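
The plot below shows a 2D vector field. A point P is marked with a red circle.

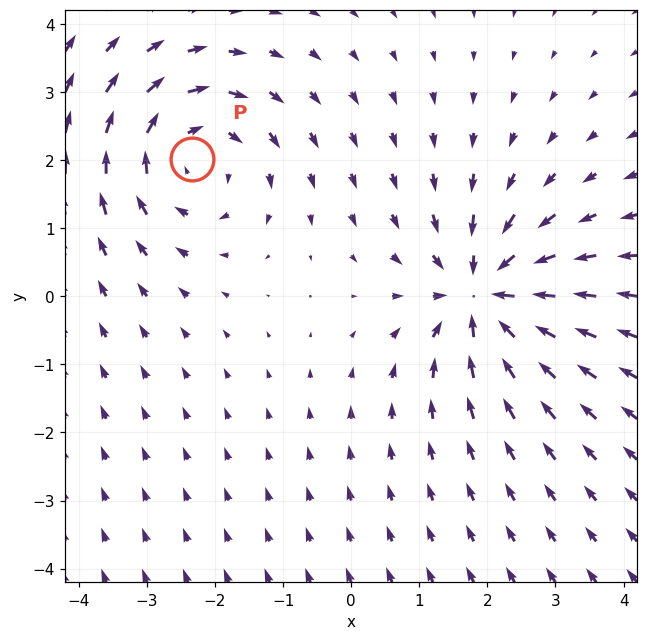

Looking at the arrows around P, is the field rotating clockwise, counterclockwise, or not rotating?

Near P at (-2.3, 2.0) the arrows circulate clockwise. The curl (z-component) there is about -4; negative curl means clockwise rotation.

clockwise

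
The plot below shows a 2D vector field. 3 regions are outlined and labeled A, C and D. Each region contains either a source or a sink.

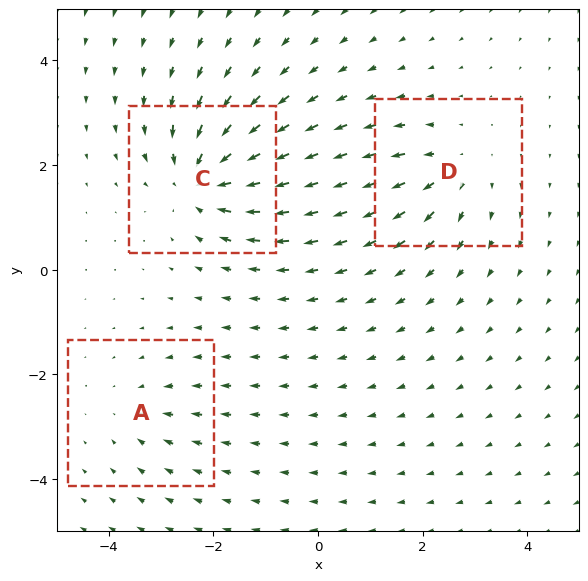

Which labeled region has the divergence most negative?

Divergence at each region's feature centre — A: about -2, C: about -6, D: about +4. Region C is most negative.

C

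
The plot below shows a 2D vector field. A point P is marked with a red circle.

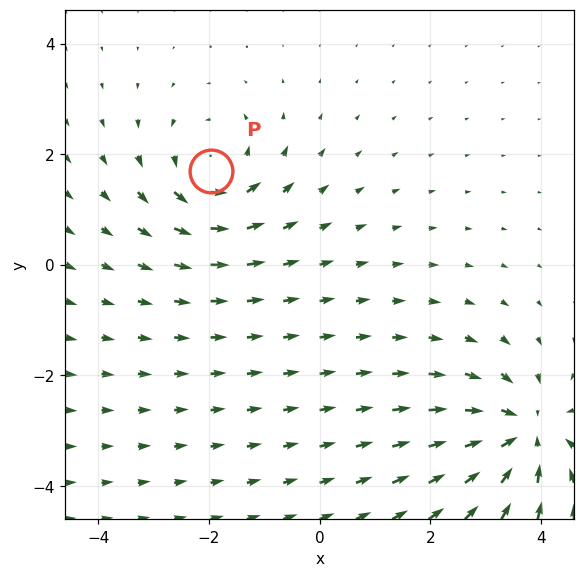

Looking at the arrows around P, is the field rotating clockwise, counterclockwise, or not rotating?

counterclockwise

Near P at (-2.0, 1.7) the arrows circulate counterclockwise. The curl (z-component) there is about +4; positive curl means counterclockwise rotation.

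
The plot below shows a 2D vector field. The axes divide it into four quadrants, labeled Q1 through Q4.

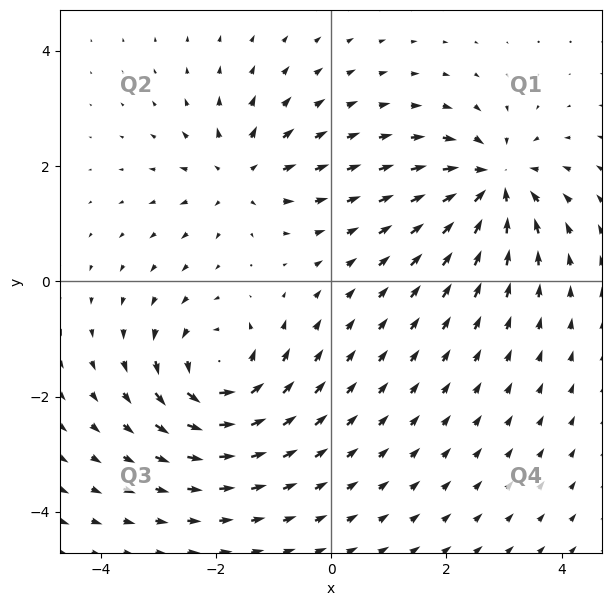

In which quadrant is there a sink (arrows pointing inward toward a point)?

Q1

The sink sits at approximately (2.8, 1.7), which lies in quadrant Q1. The divergence there is about -7, negative as expected for a sink.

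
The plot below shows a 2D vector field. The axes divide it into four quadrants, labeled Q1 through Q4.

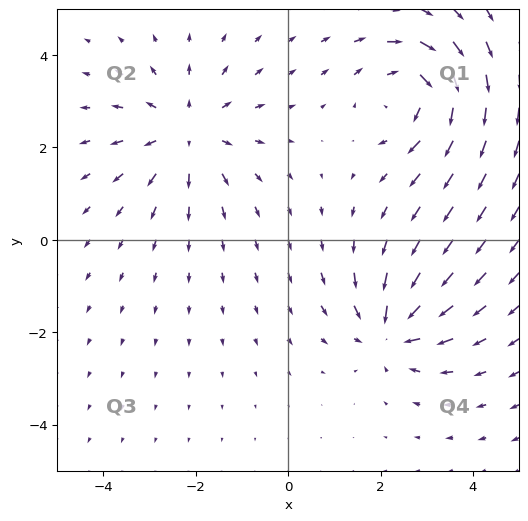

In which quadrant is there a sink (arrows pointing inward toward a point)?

Q4

The sink sits at approximately (2.2, -1.9), which lies in quadrant Q4. The divergence there is about -4, negative as expected for a sink.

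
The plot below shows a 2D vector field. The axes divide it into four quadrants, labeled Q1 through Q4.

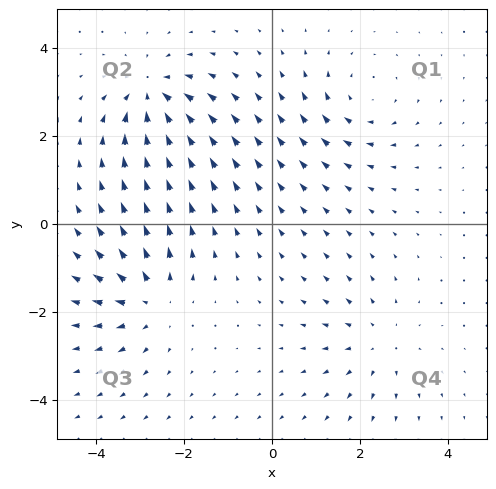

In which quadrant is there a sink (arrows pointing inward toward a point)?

The sink sits at approximately (-2.7, 3.0), which lies in quadrant Q2. The divergence there is about -6, negative as expected for a sink.

Q2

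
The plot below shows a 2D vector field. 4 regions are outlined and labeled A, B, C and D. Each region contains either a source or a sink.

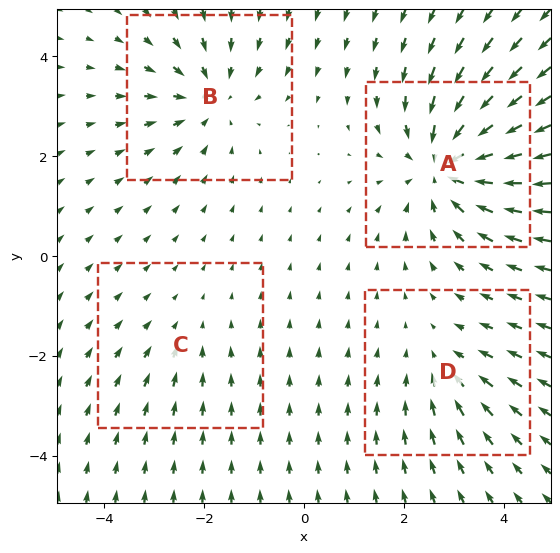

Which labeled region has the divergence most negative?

Divergence at each region's feature centre — A: about -6, B: about -4, C: about -2, D: about -3. Region A is most negative.

A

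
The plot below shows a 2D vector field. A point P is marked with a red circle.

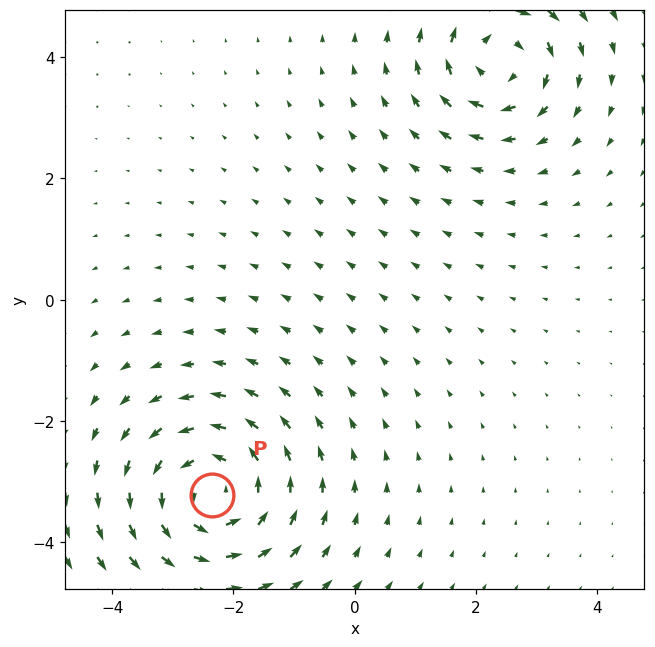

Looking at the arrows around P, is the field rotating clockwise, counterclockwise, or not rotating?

Near P at (-2.4, -3.2) the arrows circulate counterclockwise. The curl (z-component) there is about +4; positive curl means counterclockwise rotation.

counterclockwise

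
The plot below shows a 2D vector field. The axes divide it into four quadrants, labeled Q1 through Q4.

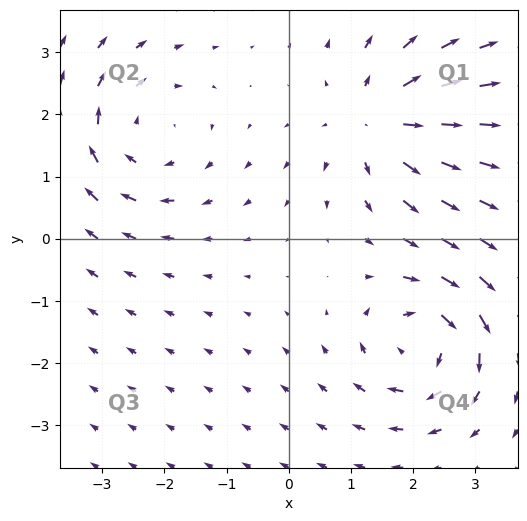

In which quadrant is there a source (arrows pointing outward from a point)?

Q1

The source sits at approximately (1.5, 1.9), which lies in quadrant Q1. The divergence there is about +4, positive as expected for a source.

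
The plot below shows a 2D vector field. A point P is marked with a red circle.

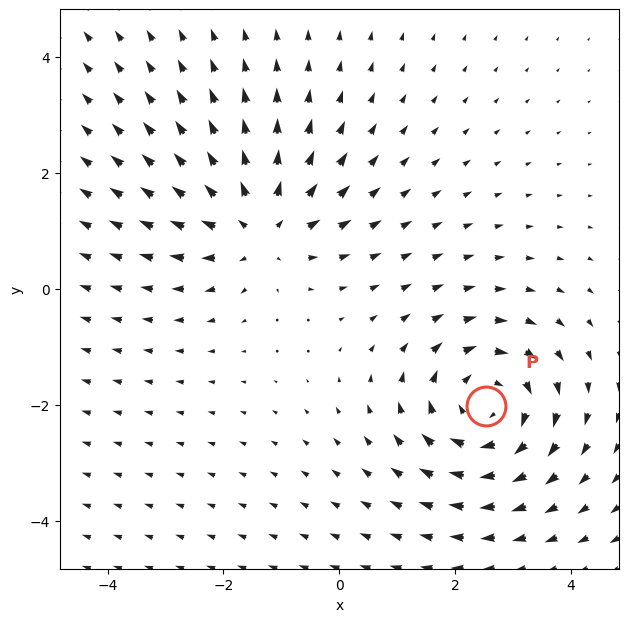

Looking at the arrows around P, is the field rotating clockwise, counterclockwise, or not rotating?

Near P at (2.5, -2.0) the arrows circulate clockwise. The curl (z-component) there is about -4; negative curl means clockwise rotation.

clockwise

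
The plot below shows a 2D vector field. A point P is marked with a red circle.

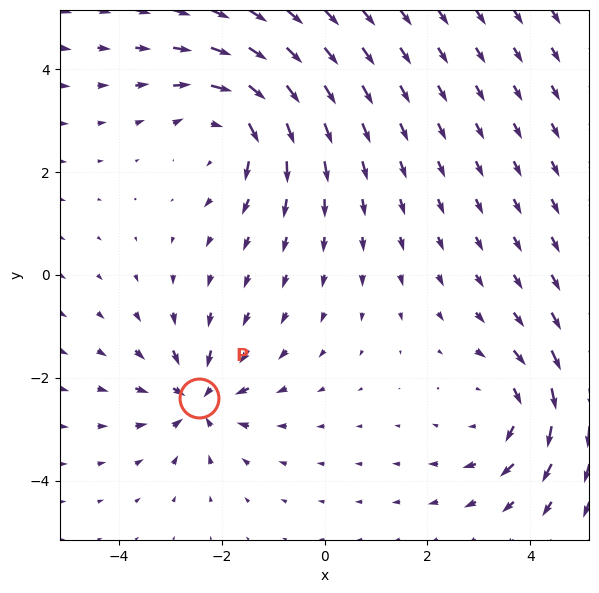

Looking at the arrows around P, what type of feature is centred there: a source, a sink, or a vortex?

sink

At P (-2.4, -2.4) the arrows converge inward. Divergence about -4, curl ≈0 — negative divergence with near-zero curl is a sink.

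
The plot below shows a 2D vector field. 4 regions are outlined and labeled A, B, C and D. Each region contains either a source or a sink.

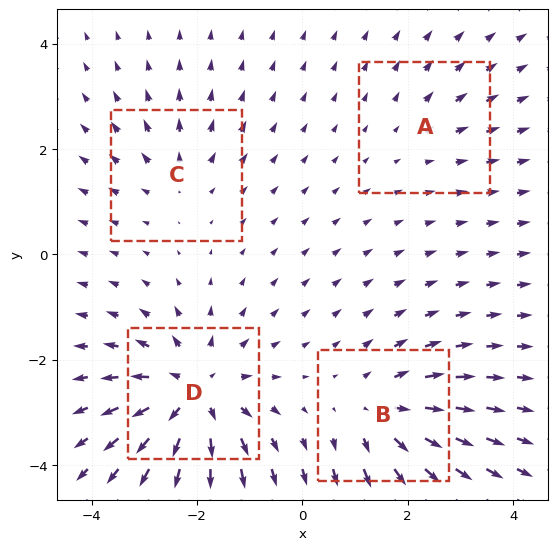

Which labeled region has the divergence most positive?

D

Divergence at each region's feature centre — A: about +2, B: about +5, C: about +3, D: about +7. Region D is most positive.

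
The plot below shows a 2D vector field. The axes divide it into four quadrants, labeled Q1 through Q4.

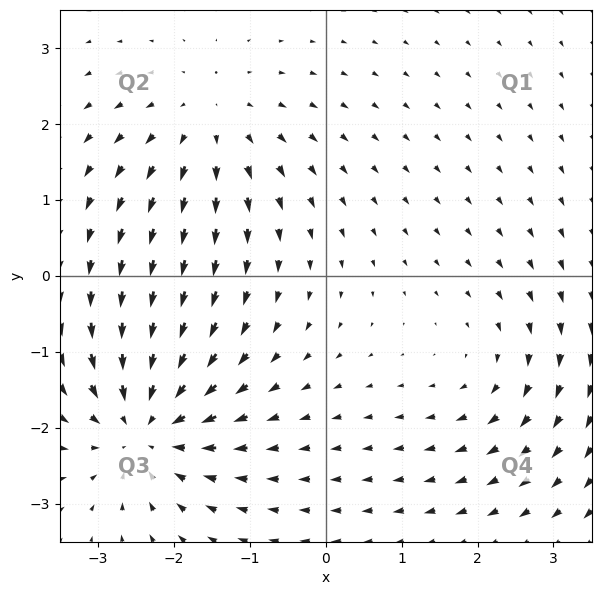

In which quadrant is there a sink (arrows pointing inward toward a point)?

The sink sits at approximately (-2.4, -2.0), which lies in quadrant Q3. The divergence there is about -5, negative as expected for a sink.

Q3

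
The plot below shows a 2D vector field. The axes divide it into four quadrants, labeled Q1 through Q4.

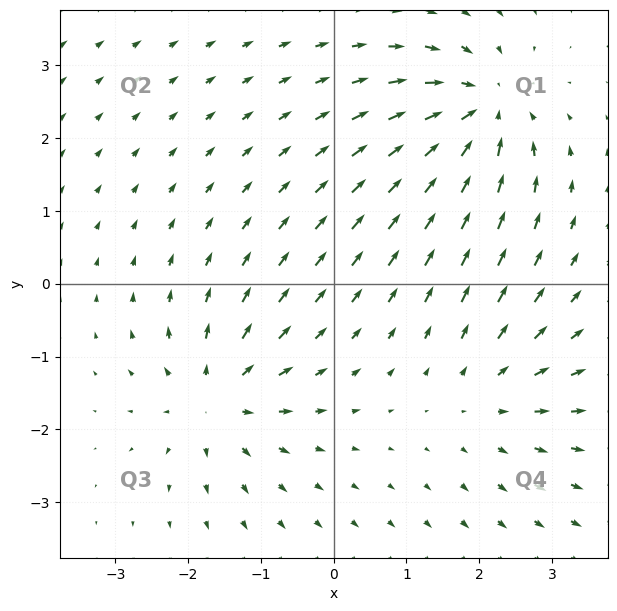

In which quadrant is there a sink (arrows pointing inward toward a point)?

Q1

The sink sits at approximately (2.0, 2.4), which lies in quadrant Q1. The divergence there is about -6, negative as expected for a sink.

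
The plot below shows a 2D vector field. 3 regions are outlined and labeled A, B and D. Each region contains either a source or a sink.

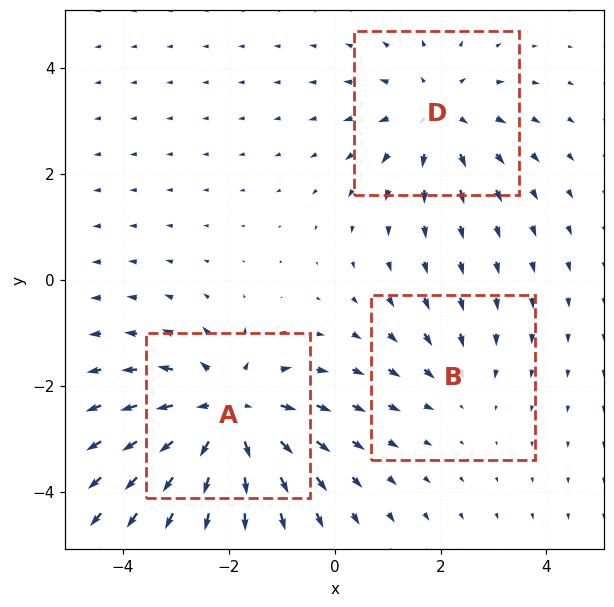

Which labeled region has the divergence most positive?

Divergence at each region's feature centre — A: about +5, B: about -2, D: about +3. Region A is most positive.

A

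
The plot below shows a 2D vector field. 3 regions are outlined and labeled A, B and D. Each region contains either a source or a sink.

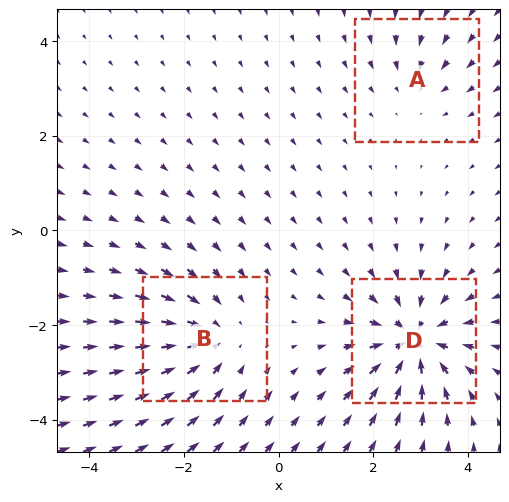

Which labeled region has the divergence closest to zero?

A

Divergence at each region's feature centre — A: about -2, B: about -4, D: about -6. Region A is closest to zero.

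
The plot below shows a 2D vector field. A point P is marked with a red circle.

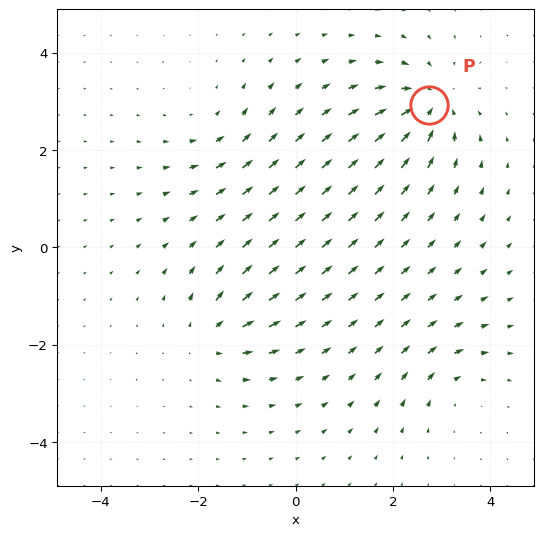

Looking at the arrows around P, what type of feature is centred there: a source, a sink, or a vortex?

sink

At P (2.7, 2.9) the arrows converge inward. Divergence about -6, curl ≈0 — negative divergence with near-zero curl is a sink.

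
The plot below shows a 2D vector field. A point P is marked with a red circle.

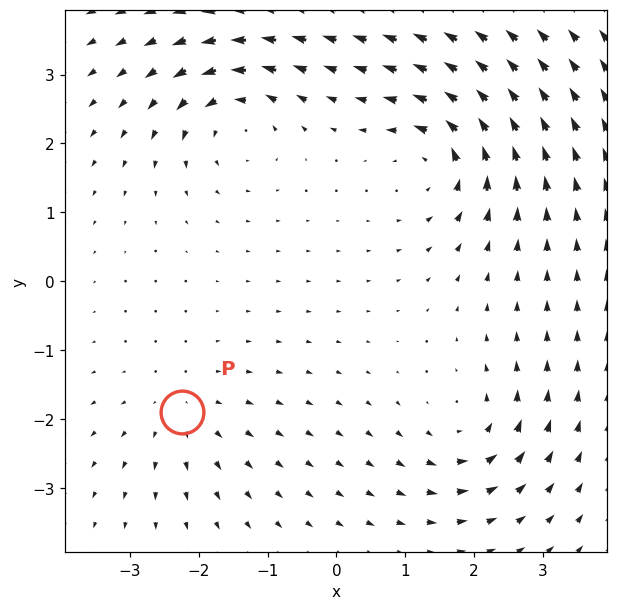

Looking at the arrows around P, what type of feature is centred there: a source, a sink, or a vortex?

At P (-2.2, -1.9) the arrows spread outward. Divergence about +3, curl ≈0 — positive divergence with near-zero curl is a source.

source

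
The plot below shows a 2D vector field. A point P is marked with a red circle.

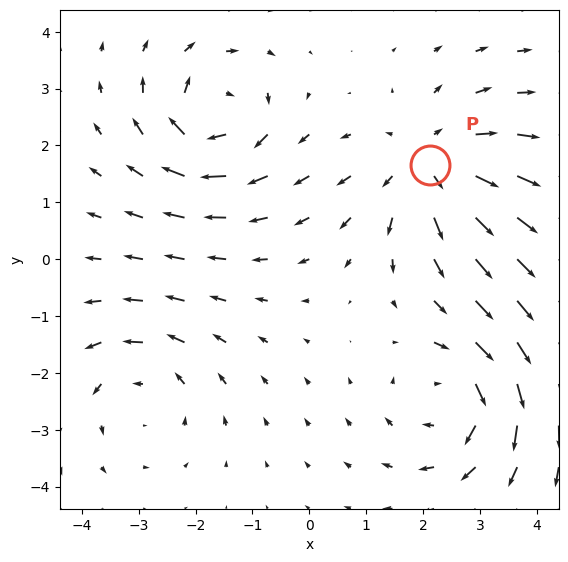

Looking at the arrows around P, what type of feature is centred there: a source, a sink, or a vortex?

At P (2.1, 1.7) the arrows spread outward. Divergence about +4, curl ≈0 — positive divergence with near-zero curl is a source.

source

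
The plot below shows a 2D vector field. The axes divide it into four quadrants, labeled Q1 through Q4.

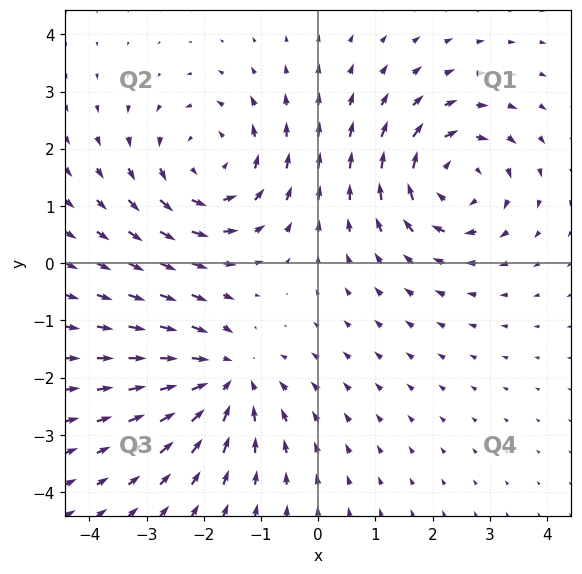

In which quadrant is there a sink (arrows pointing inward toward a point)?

Q3

The sink sits at approximately (-1.6, -2.0), which lies in quadrant Q3. The divergence there is about -5, negative as expected for a sink.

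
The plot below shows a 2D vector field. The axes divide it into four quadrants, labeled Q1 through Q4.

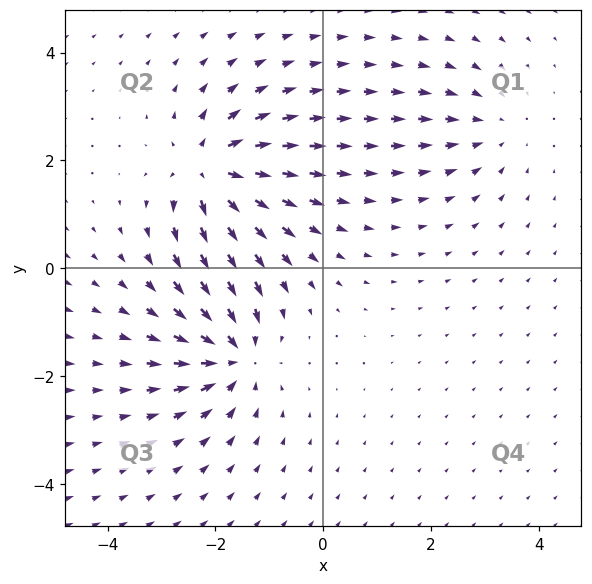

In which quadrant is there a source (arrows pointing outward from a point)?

Q2

The source sits at approximately (-2.1, 1.8), which lies in quadrant Q2. The divergence there is about +7, positive as expected for a source.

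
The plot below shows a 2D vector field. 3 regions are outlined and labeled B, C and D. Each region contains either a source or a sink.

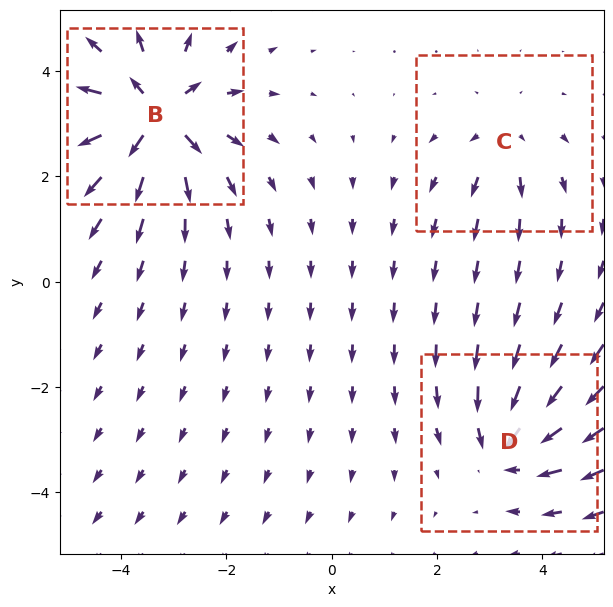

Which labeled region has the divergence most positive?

Divergence at each region's feature centre — B: about +6, C: about +3, D: about -4. Region B is most positive.

B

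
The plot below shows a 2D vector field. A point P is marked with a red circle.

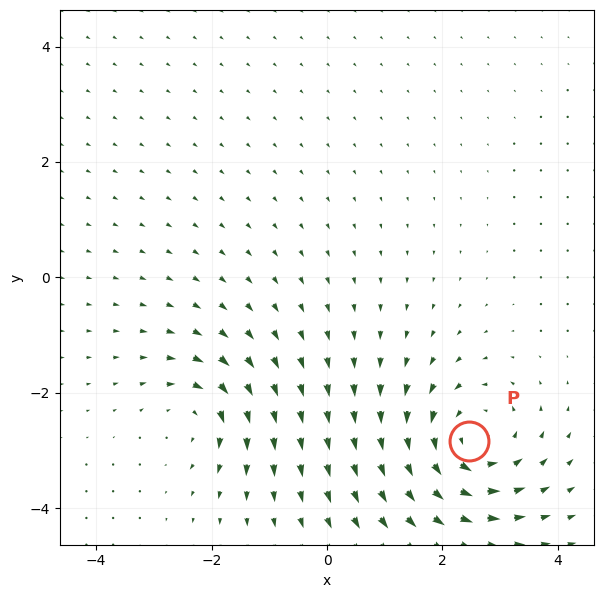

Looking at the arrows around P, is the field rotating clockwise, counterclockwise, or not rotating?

counterclockwise

Near P at (2.5, -2.8) the arrows circulate counterclockwise. The curl (z-component) there is about +5; positive curl means counterclockwise rotation.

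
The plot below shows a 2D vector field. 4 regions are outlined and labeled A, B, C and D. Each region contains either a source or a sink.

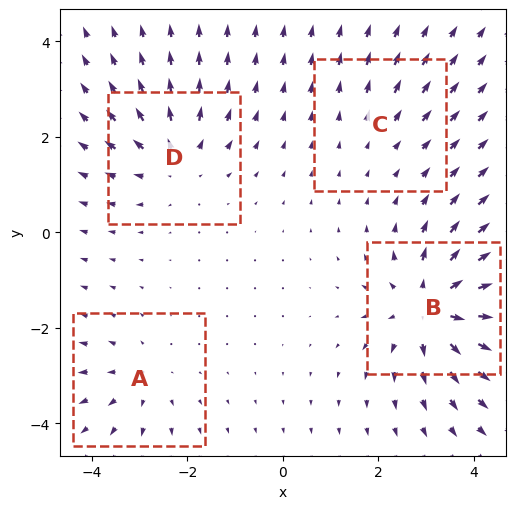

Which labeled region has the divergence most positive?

B

Divergence at each region's feature centre — A: about +3, B: about +7, C: about +2, D: about +5. Region B is most positive.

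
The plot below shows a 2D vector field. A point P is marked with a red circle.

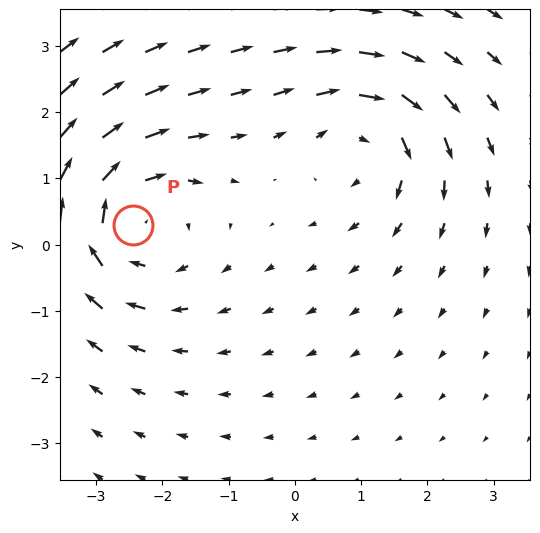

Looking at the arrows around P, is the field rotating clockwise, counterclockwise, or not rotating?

clockwise

Near P at (-2.4, 0.3) the arrows circulate clockwise. The curl (z-component) there is about -3; negative curl means clockwise rotation.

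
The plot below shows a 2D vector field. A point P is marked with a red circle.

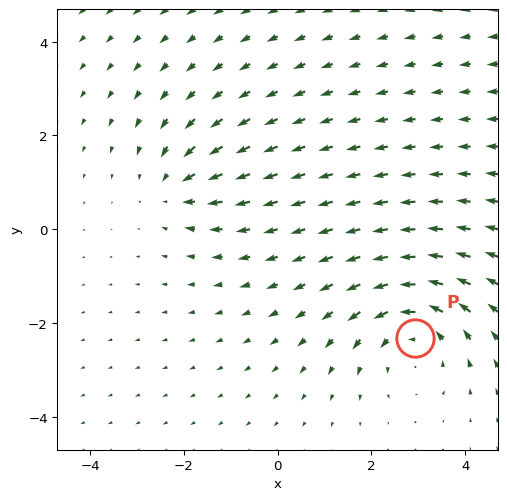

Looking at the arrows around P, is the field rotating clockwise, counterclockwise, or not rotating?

counterclockwise

Near P at (2.9, -2.3) the arrows circulate counterclockwise. The curl (z-component) there is about +3; positive curl means counterclockwise rotation.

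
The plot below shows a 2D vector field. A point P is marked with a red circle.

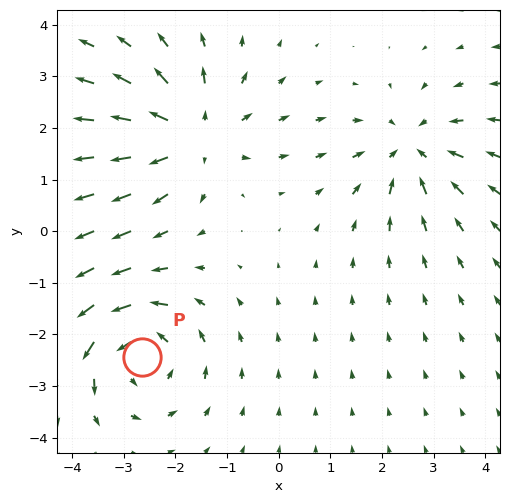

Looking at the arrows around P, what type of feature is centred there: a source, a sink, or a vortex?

At P (-2.7, -2.4) the arrows circulate counterclockwise. Divergence ≈0, curl about +5 — near-zero divergence with nonzero curl is a vortex.

vortex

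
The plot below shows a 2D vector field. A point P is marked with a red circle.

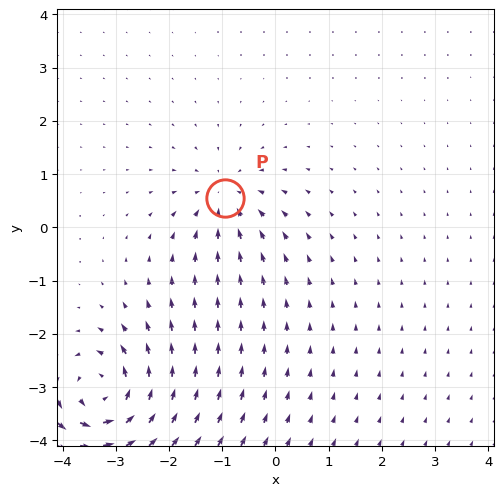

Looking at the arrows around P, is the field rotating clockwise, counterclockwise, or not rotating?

not rotating

Near P at (-1.0, 0.5) the arrows show no circulation. The curl there is ≈0.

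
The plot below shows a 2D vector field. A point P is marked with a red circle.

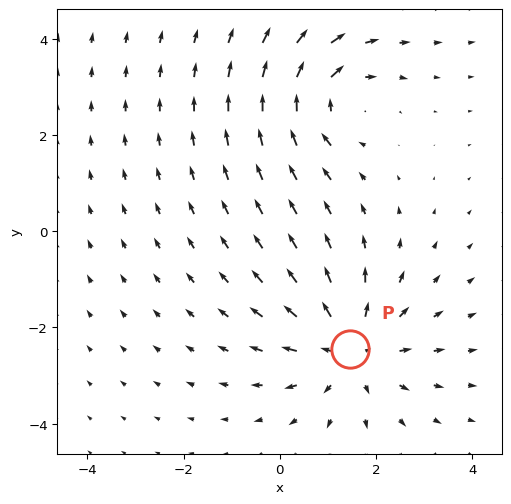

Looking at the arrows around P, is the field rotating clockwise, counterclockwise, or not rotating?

not rotating

Near P at (1.5, -2.5) the arrows show no circulation. The curl there is ≈0.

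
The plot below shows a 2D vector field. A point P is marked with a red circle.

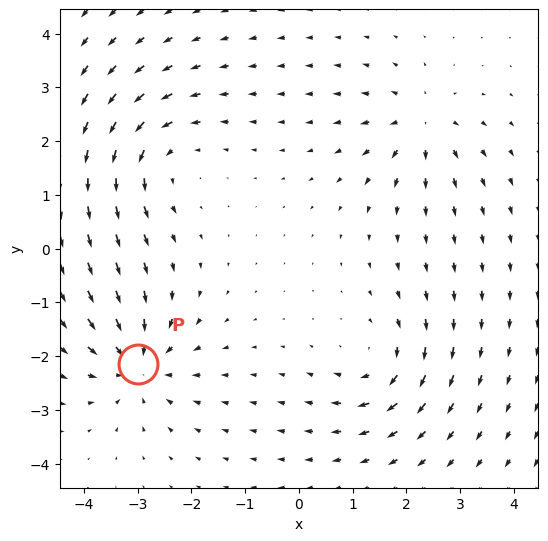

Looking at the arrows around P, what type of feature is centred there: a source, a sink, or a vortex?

At P (-3.0, -2.1) the arrows converge inward. Divergence about -4, curl ≈0 — negative divergence with near-zero curl is a sink.

sink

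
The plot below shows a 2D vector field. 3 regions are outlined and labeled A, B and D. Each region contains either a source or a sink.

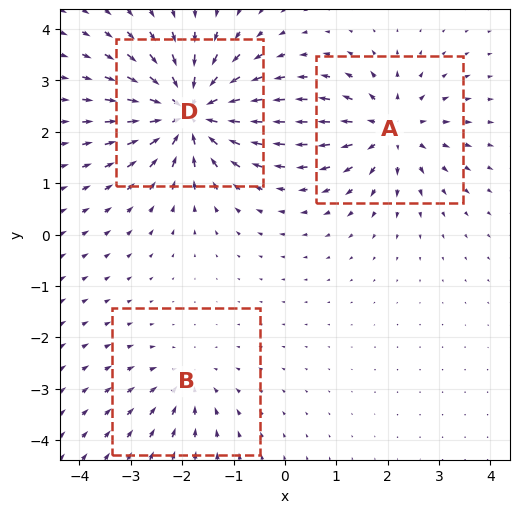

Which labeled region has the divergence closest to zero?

Divergence at each region's feature centre — A: about +4, B: about -3, D: about -6. Region B is closest to zero.

B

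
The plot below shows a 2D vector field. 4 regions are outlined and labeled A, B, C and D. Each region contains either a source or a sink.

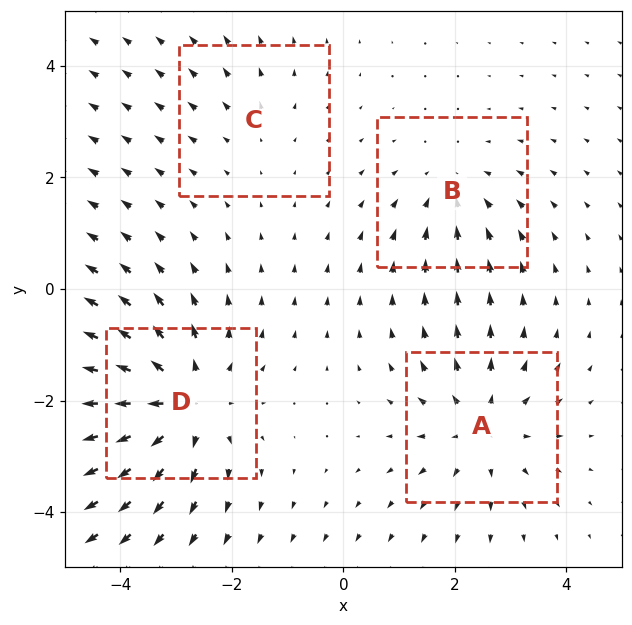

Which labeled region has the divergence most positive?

D

Divergence at each region's feature centre — A: about +4, B: about -3, C: about +2, D: about +6. Region D is most positive.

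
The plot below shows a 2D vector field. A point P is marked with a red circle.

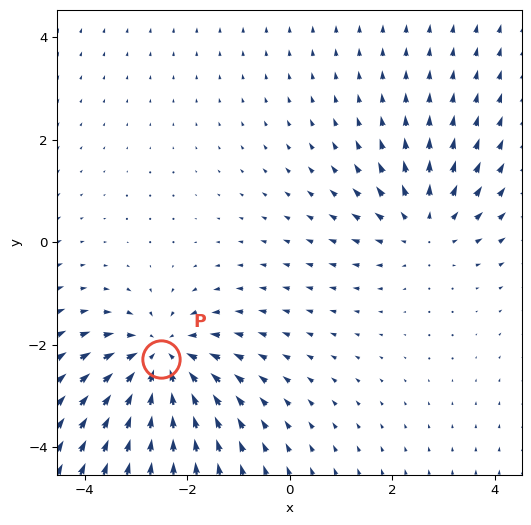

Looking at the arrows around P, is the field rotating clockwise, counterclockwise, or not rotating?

Near P at (-2.5, -2.3) the arrows show no circulation. The curl there is ≈0.

not rotating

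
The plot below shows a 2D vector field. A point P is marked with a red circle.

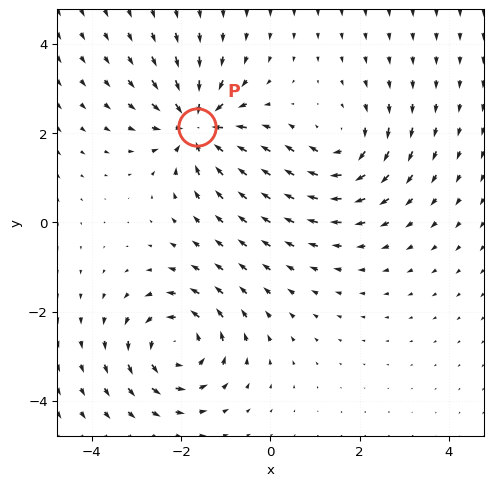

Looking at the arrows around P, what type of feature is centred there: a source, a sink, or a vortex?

At P (-1.6, 2.1) the arrows converge inward. Divergence about -4, curl ≈0 — negative divergence with near-zero curl is a sink.

sink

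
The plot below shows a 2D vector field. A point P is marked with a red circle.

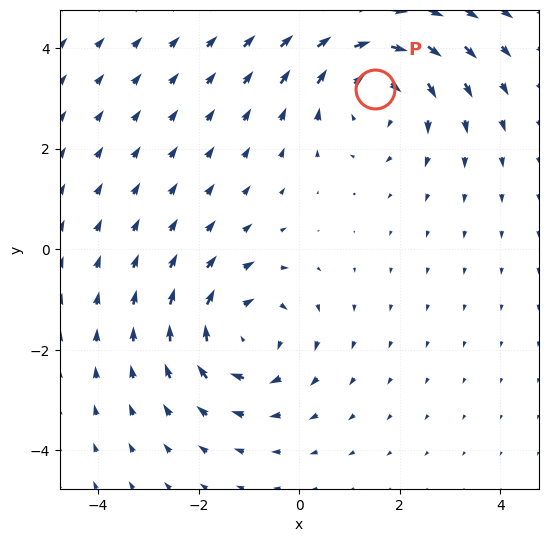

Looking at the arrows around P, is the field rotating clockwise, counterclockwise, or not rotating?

clockwise

Near P at (1.5, 3.2) the arrows circulate clockwise. The curl (z-component) there is about -4; negative curl means clockwise rotation.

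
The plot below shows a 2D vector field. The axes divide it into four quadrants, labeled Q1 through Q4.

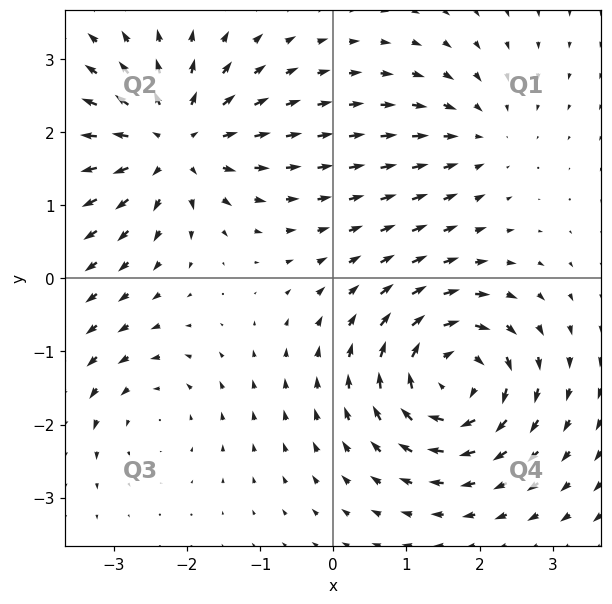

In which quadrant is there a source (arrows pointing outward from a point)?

The source sits at approximately (-2.2, 1.8), which lies in quadrant Q2. The divergence there is about +6, positive as expected for a source.

Q2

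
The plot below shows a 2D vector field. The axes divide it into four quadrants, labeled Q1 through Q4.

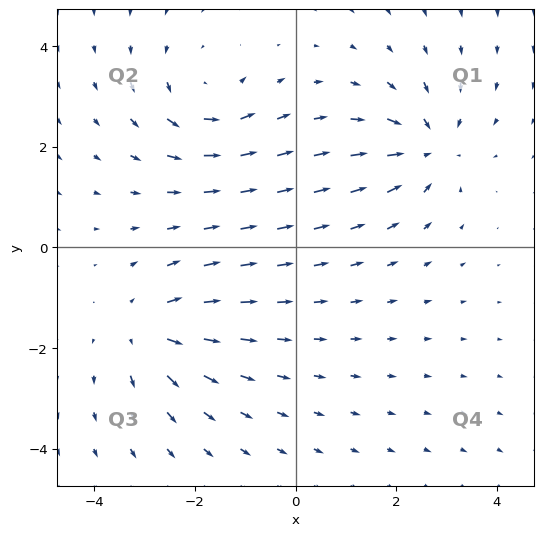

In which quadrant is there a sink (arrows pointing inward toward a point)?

Q1

The sink sits at approximately (2.6, 2.0), which lies in quadrant Q1. The divergence there is about -3, negative as expected for a sink.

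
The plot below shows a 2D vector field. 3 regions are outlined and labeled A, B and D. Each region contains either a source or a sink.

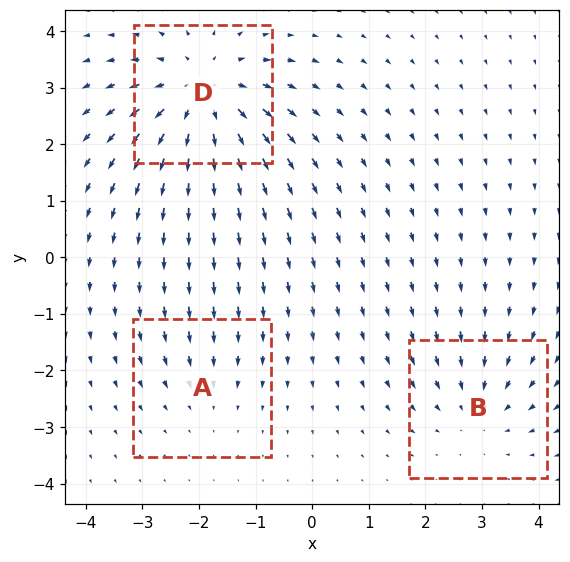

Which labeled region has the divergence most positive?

D

Divergence at each region's feature centre — A: about -2, B: about -3, D: about +5. Region D is most positive.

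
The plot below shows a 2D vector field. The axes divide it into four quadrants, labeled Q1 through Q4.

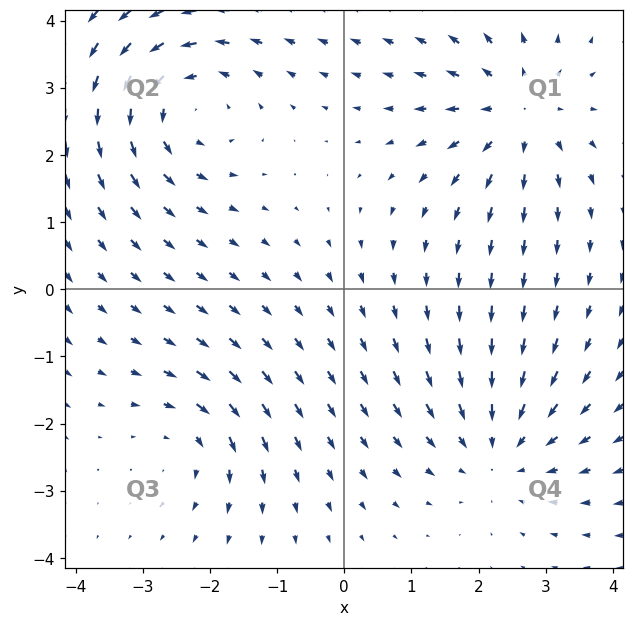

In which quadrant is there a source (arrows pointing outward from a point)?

Q1

The source sits at approximately (2.6, 2.6), which lies in quadrant Q1. The divergence there is about +5, positive as expected for a source.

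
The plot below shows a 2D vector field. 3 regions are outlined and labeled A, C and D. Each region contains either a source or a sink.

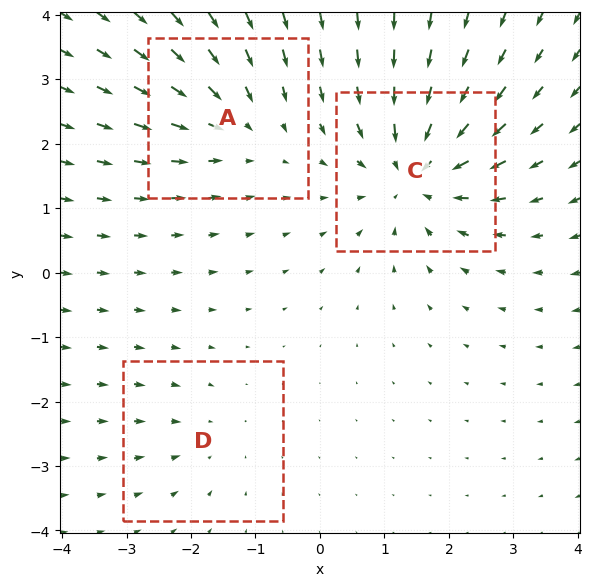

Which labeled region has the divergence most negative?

Divergence at each region's feature centre — A: about -3, C: about -5, D: about -2. Region C is most negative.

C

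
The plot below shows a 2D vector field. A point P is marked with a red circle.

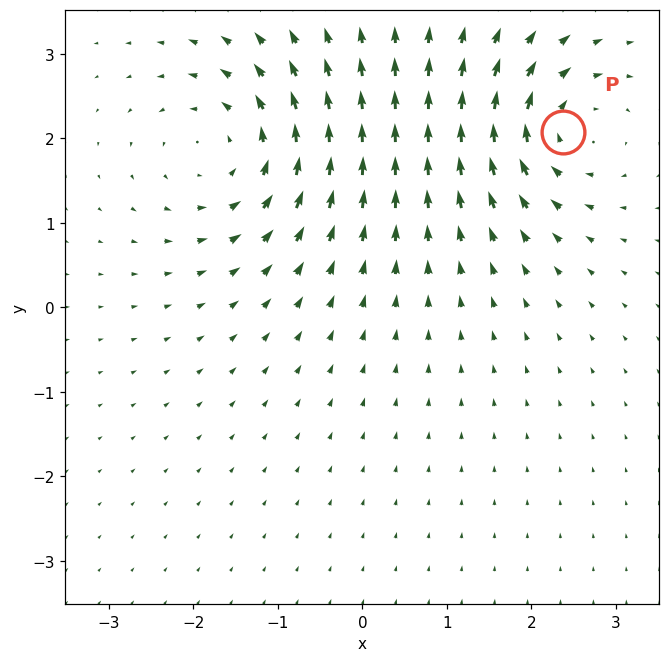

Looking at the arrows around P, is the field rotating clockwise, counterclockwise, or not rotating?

clockwise

Near P at (2.4, 2.1) the arrows circulate clockwise. The curl (z-component) there is about -6; negative curl means clockwise rotation.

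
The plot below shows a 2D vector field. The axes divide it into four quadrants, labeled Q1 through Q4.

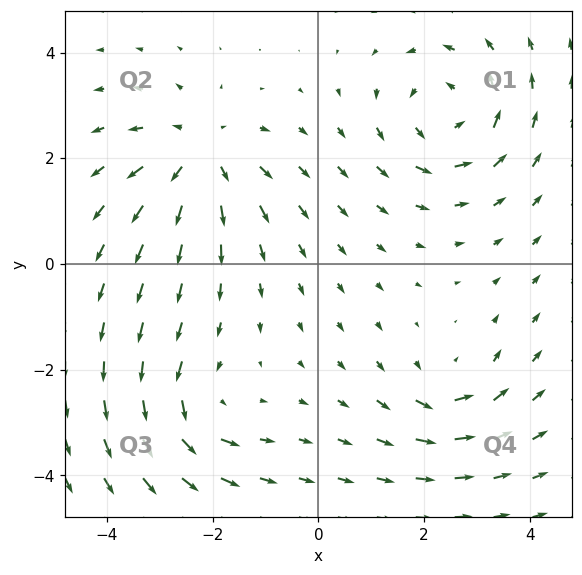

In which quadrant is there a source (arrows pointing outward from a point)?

Q2

The source sits at approximately (-2.2, 2.1), which lies in quadrant Q2. The divergence there is about +5, positive as expected for a source.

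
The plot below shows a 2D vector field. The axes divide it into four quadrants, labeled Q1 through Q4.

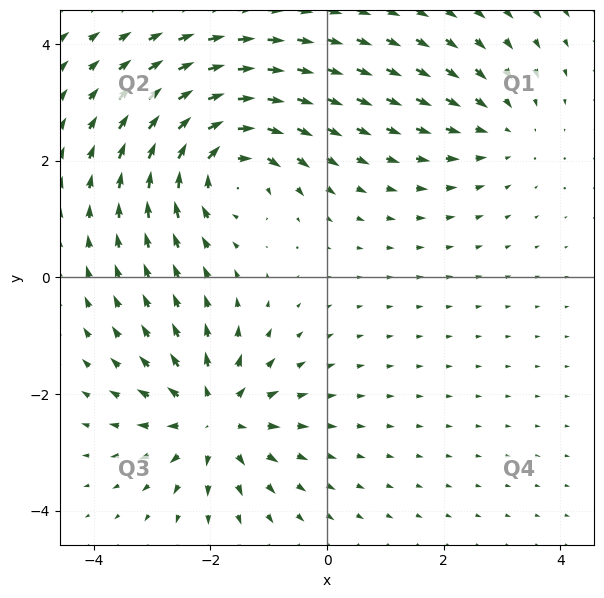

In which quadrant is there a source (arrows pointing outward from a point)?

Q3

The source sits at approximately (-1.9, -2.4), which lies in quadrant Q3. The divergence there is about +4, positive as expected for a source.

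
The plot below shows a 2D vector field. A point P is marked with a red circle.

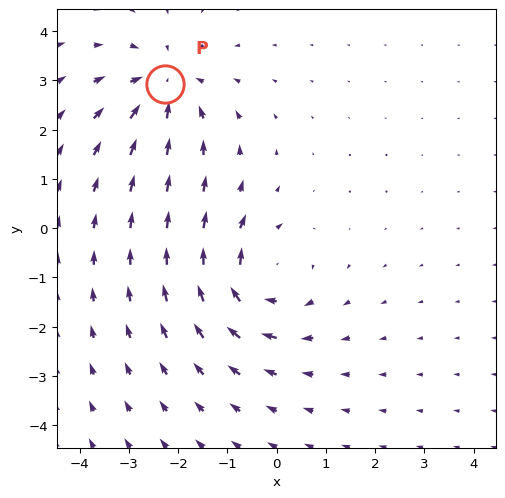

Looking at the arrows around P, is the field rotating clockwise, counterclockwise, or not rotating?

Near P at (-2.3, 2.9) the arrows show no circulation. The curl there is ≈0.

not rotating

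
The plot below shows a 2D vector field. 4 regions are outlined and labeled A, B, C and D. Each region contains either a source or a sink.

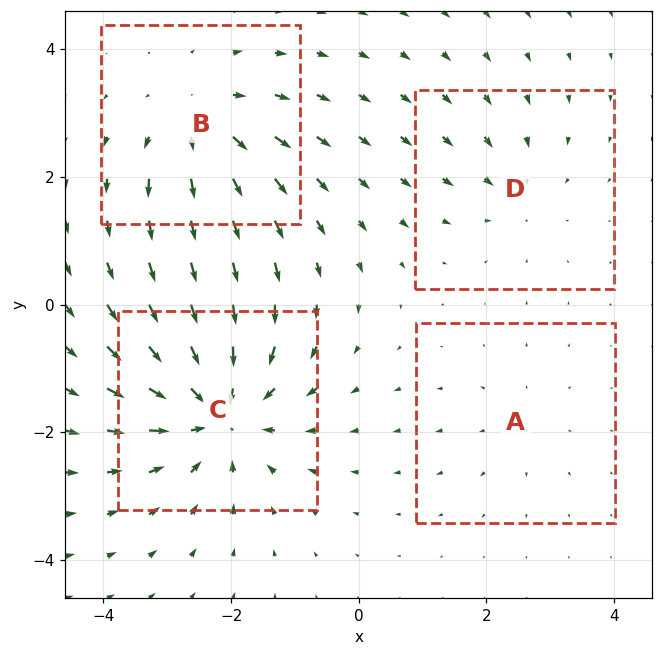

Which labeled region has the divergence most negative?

Divergence at each region's feature centre — A: about +2, B: about +4, C: about -7, D: about -3. Region C is most negative.

C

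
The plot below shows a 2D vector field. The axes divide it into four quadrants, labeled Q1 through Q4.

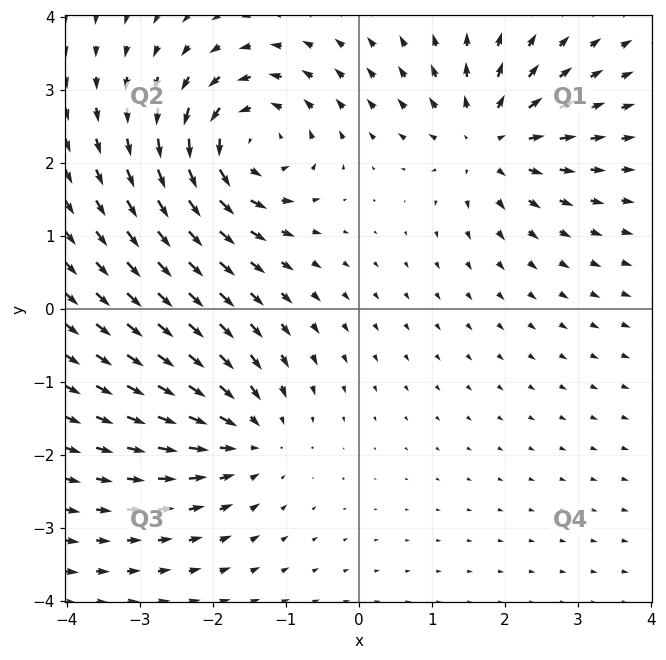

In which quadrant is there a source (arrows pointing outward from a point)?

The source sits at approximately (1.8, 2.3), which lies in quadrant Q1. The divergence there is about +5, positive as expected for a source.

Q1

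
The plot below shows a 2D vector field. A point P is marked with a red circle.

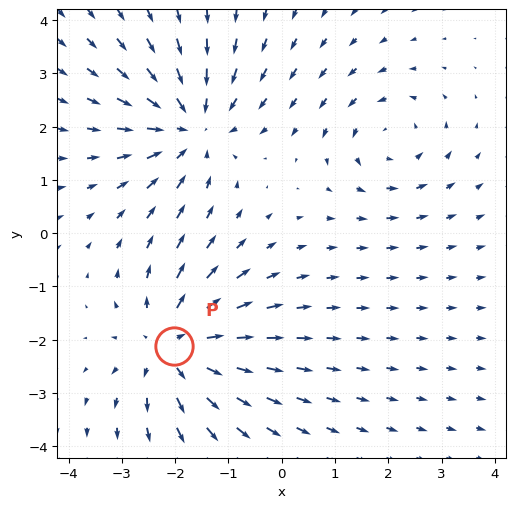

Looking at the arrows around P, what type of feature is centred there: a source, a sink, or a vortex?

source

At P (-2.0, -2.1) the arrows spread outward. Divergence about +4, curl ≈0 — positive divergence with near-zero curl is a source.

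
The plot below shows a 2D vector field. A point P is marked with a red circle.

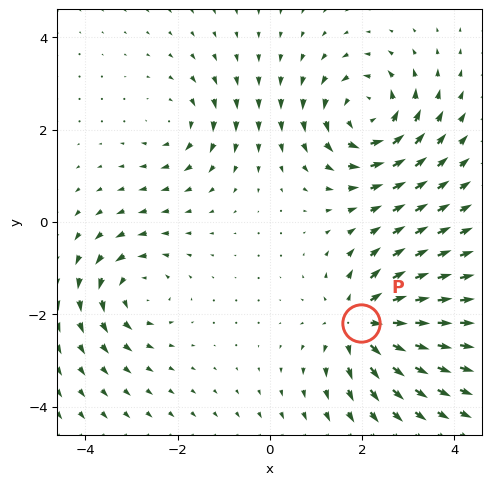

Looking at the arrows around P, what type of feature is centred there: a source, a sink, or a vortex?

At P (2.0, -2.2) the arrows spread outward. Divergence about +5, curl ≈0 — positive divergence with near-zero curl is a source.

source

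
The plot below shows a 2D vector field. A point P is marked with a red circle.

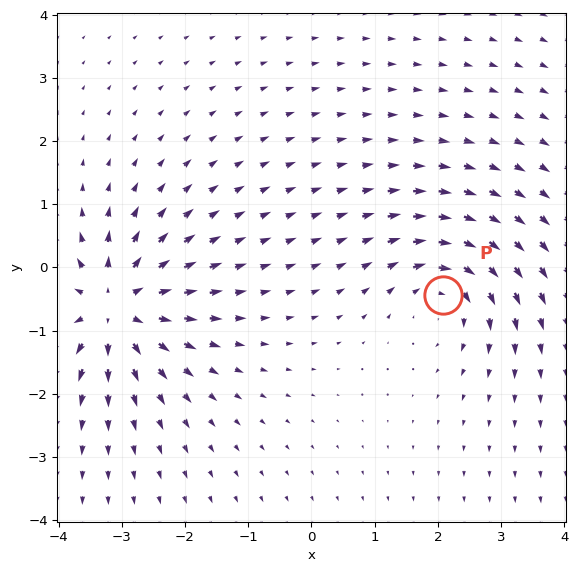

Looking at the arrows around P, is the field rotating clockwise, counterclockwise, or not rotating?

Near P at (2.1, -0.4) the arrows circulate clockwise. The curl (z-component) there is about -4; negative curl means clockwise rotation.

clockwise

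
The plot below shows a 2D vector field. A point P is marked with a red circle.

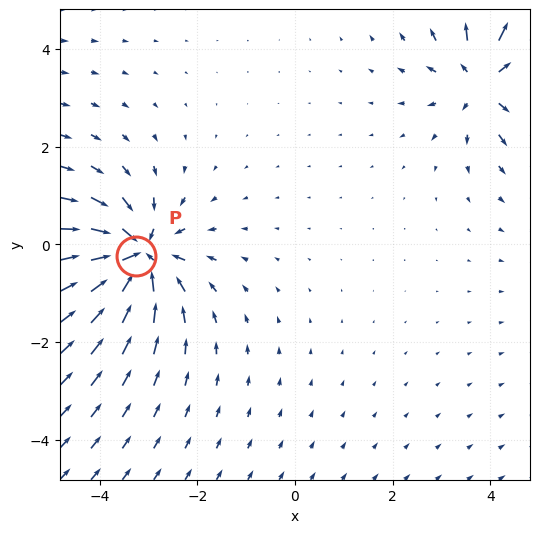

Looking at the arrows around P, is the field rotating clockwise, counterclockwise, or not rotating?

not rotating

Near P at (-3.3, -0.2) the arrows show no circulation. The curl there is ≈0.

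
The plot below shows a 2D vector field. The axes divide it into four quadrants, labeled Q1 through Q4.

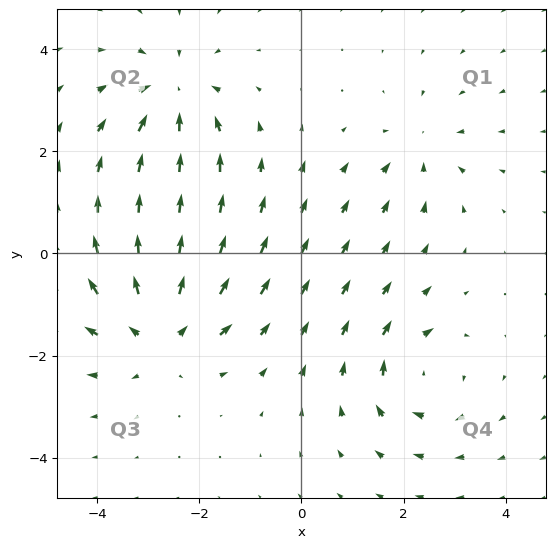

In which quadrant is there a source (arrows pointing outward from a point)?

Q3

The source sits at approximately (-2.8, -1.5), which lies in quadrant Q3. The divergence there is about +4, positive as expected for a source.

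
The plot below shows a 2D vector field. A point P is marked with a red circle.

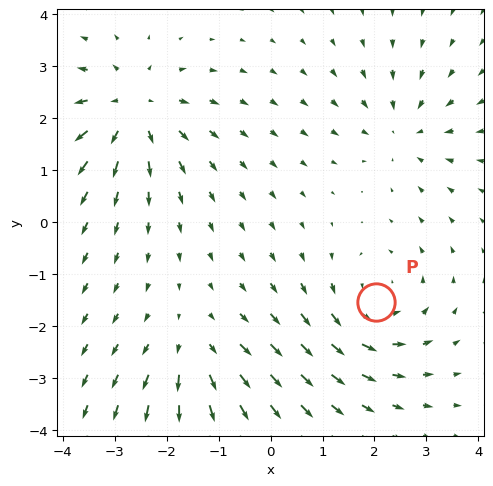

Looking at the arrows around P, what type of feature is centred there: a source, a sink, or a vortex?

At P (2.0, -1.5) the arrows circulate counterclockwise. Divergence ≈0, curl about +4 — near-zero divergence with nonzero curl is a vortex.

vortex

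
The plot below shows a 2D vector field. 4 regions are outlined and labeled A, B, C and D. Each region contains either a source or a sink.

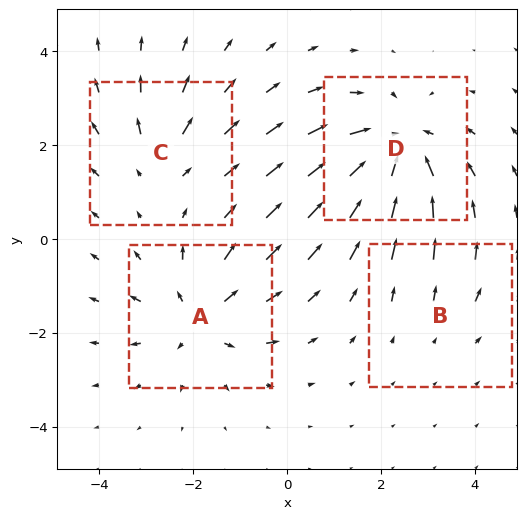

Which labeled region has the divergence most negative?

D

Divergence at each region's feature centre — A: about +5, B: about +2, C: about +3, D: about -6. Region D is most negative.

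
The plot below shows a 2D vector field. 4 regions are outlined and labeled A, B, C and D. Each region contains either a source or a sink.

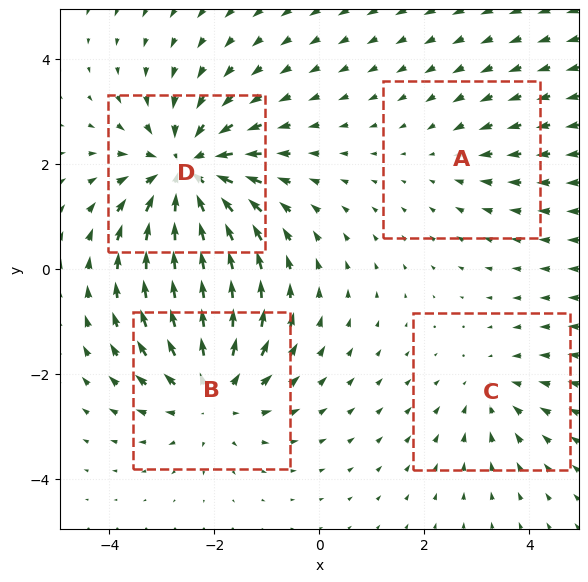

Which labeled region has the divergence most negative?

Divergence at each region's feature centre — A: about -2, B: about +5, C: about -3, D: about -6. Region D is most negative.

D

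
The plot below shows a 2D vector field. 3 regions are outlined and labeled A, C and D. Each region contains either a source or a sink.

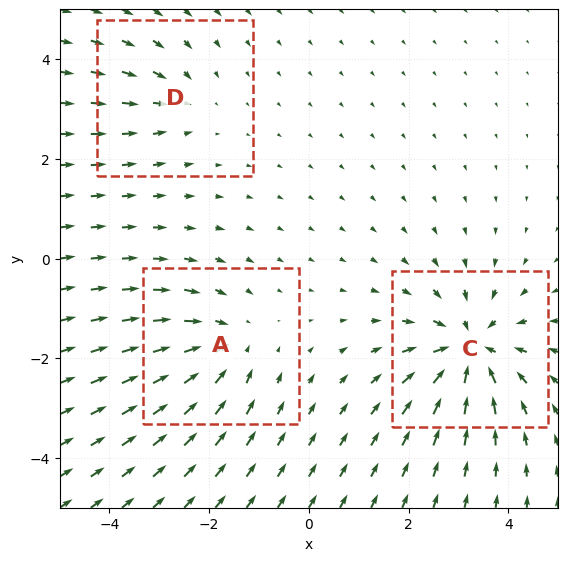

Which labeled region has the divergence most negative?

Divergence at each region's feature centre — A: about -4, C: about -6, D: about -2. Region C is most negative.

C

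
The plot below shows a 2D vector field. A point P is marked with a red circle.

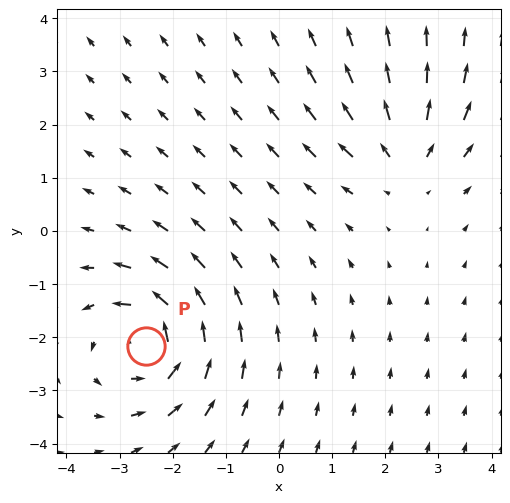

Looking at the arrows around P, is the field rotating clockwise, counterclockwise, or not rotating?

counterclockwise

Near P at (-2.5, -2.2) the arrows circulate counterclockwise. The curl (z-component) there is about +5; positive curl means counterclockwise rotation.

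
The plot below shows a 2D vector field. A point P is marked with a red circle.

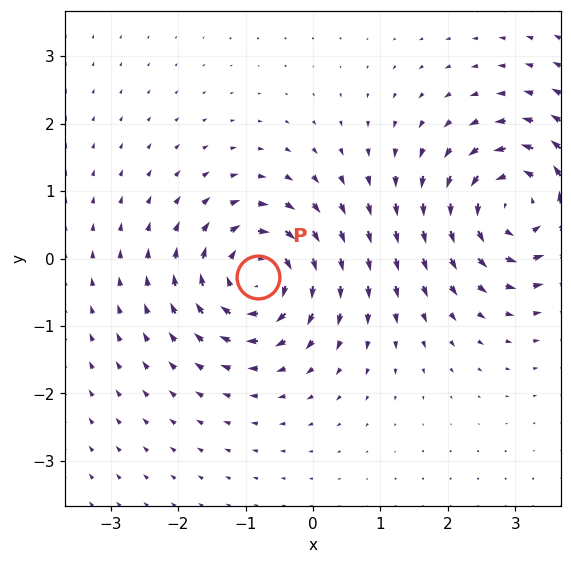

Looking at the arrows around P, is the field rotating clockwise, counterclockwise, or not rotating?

Near P at (-0.8, -0.3) the arrows circulate clockwise. The curl (z-component) there is about -5; negative curl means clockwise rotation.

clockwise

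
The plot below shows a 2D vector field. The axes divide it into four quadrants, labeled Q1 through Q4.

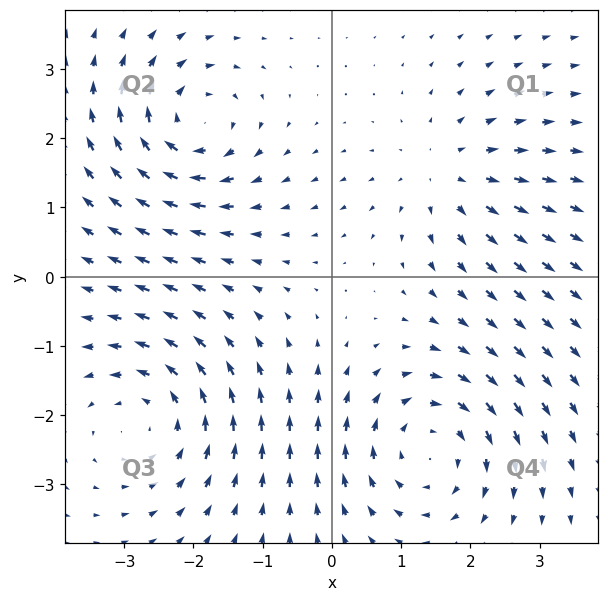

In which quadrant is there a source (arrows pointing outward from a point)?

Q1

The source sits at approximately (1.7, 1.5), which lies in quadrant Q1. The divergence there is about +3, positive as expected for a source.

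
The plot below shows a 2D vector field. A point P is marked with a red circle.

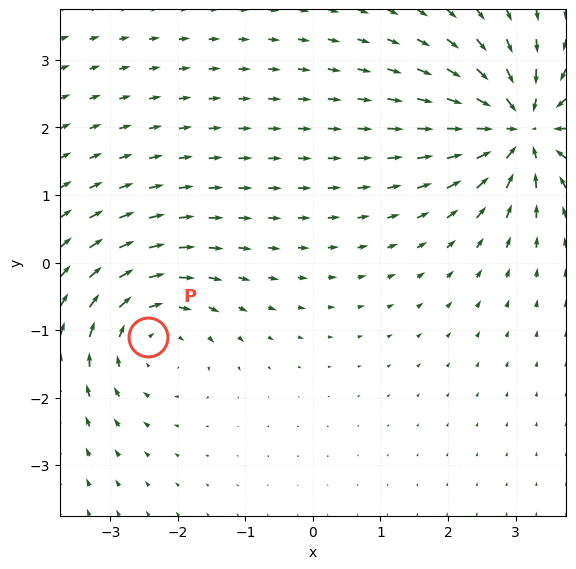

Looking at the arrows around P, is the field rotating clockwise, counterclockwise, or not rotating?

Near P at (-2.4, -1.1) the arrows circulate clockwise. The curl (z-component) there is about -4; negative curl means clockwise rotation.

clockwise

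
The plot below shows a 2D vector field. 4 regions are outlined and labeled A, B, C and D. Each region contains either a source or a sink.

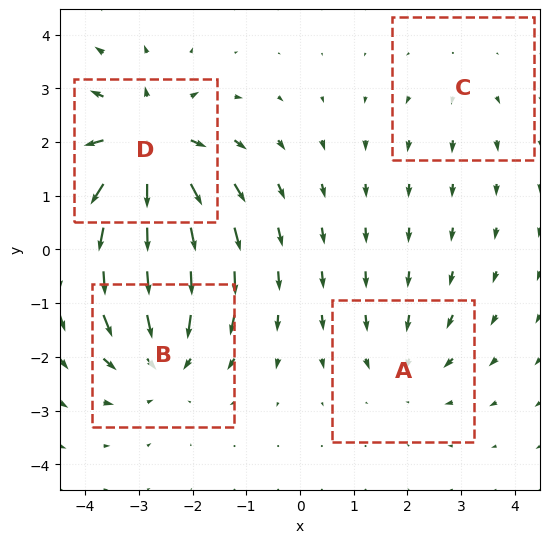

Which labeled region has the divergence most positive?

D

Divergence at each region's feature centre — A: about -3, B: about -5, C: about +2, D: about +7. Region D is most positive.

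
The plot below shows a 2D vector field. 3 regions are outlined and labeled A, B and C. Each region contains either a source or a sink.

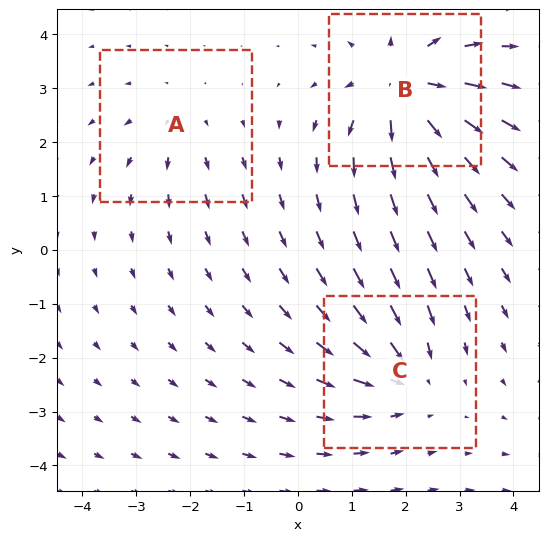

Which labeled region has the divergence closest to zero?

A

Divergence at each region's feature centre — A: about +2, B: about +5, C: about -3. Region A is closest to zero.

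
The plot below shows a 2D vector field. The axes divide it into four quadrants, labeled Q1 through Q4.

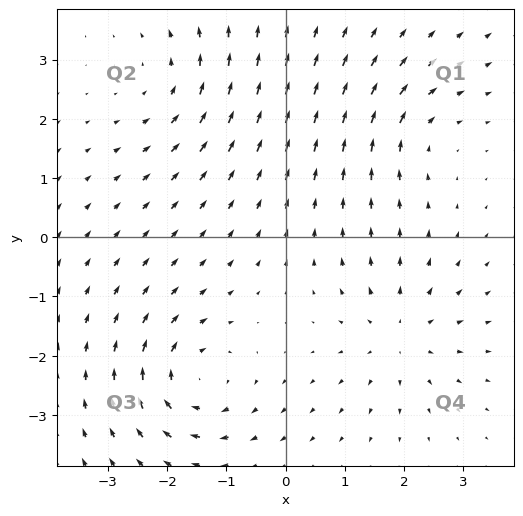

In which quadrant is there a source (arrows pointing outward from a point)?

The source sits at approximately (1.9, -1.6), which lies in quadrant Q4. The divergence there is about +4, positive as expected for a source.

Q4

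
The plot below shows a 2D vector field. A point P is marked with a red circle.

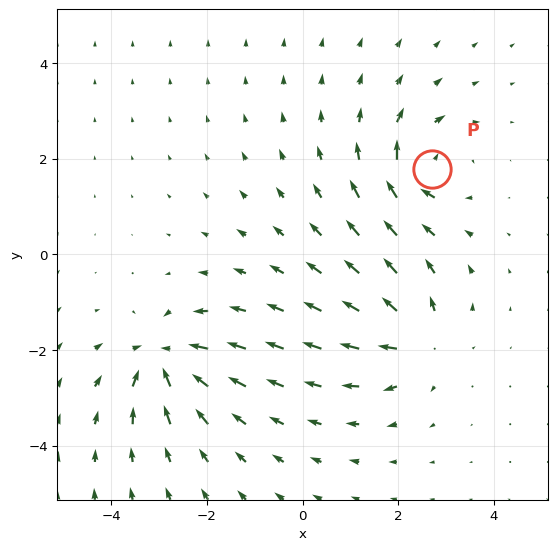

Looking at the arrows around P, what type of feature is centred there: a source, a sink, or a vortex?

vortex

At P (2.7, 1.8) the arrows circulate clockwise. Divergence ≈0, curl about -5 — near-zero divergence with nonzero curl is a vortex.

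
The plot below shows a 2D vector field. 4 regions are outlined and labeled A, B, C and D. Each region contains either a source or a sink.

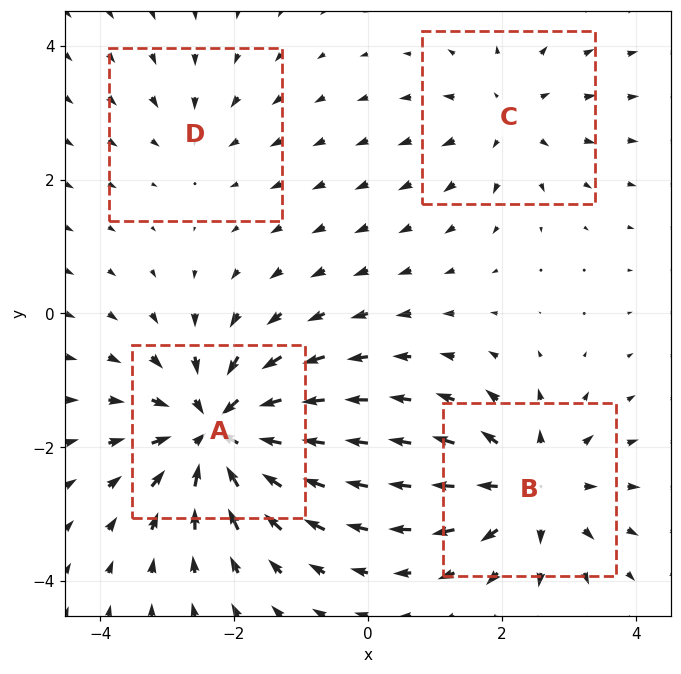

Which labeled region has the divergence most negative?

A

Divergence at each region's feature centre — A: about -7, B: about +5, C: about +3, D: about -2. Region A is most negative.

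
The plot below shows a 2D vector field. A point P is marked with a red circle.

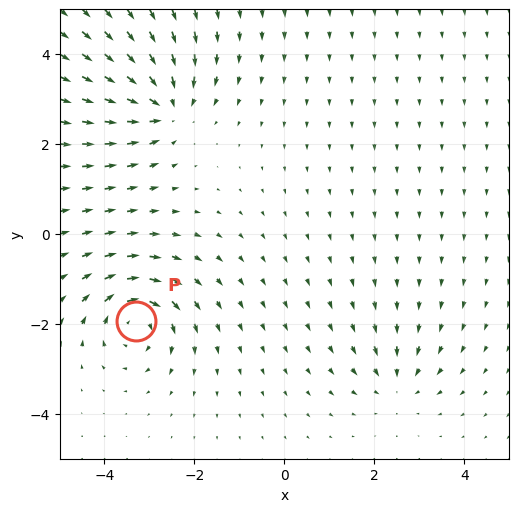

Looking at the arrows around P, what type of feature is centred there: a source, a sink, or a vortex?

vortex

At P (-3.3, -1.9) the arrows circulate clockwise. Divergence ≈0, curl about -6 — near-zero divergence with nonzero curl is a vortex.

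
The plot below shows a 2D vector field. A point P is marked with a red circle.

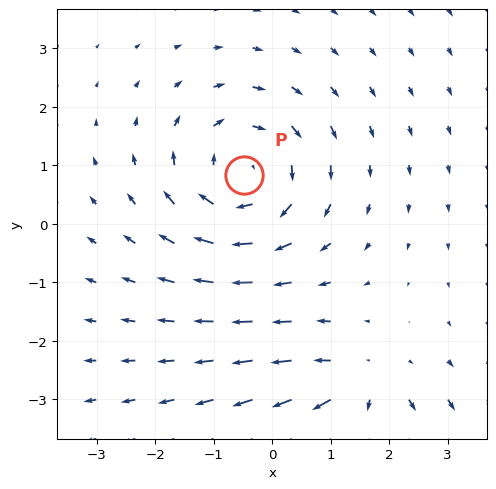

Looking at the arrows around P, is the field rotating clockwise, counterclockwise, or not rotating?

clockwise

Near P at (-0.5, 0.8) the arrows circulate clockwise. The curl (z-component) there is about -4; negative curl means clockwise rotation.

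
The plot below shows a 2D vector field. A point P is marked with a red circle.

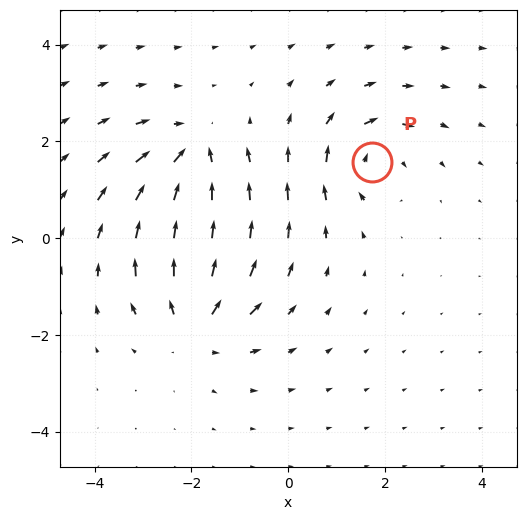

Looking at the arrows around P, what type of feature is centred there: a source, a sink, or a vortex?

vortex

At P (1.7, 1.6) the arrows circulate clockwise. Divergence ≈0, curl about -4 — near-zero divergence with nonzero curl is a vortex.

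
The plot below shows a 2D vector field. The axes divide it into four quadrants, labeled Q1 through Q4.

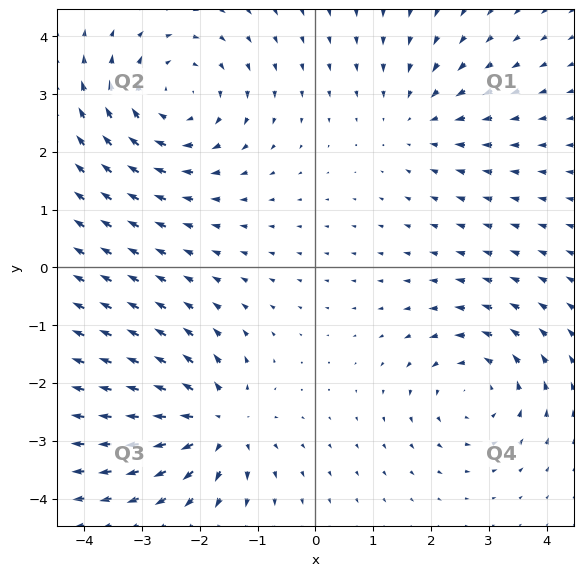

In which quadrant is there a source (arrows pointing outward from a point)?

Q3

The source sits at approximately (-1.7, -2.7), which lies in quadrant Q3. The divergence there is about +5, positive as expected for a source.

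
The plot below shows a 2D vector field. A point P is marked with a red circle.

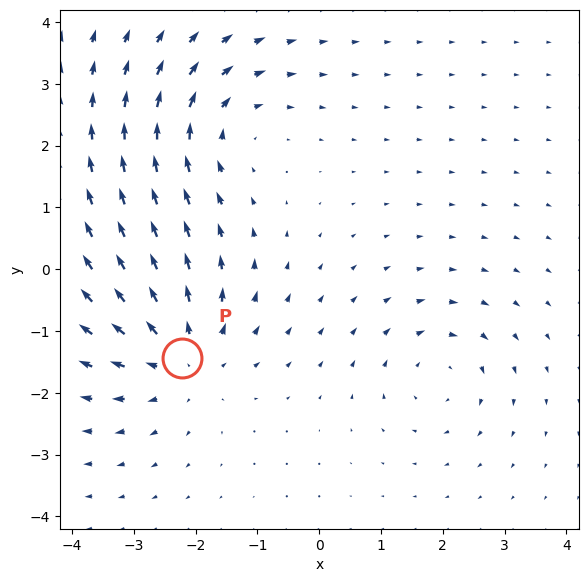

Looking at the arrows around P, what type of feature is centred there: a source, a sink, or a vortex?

source

At P (-2.2, -1.4) the arrows spread outward. Divergence about +4, curl ≈0 — positive divergence with near-zero curl is a source.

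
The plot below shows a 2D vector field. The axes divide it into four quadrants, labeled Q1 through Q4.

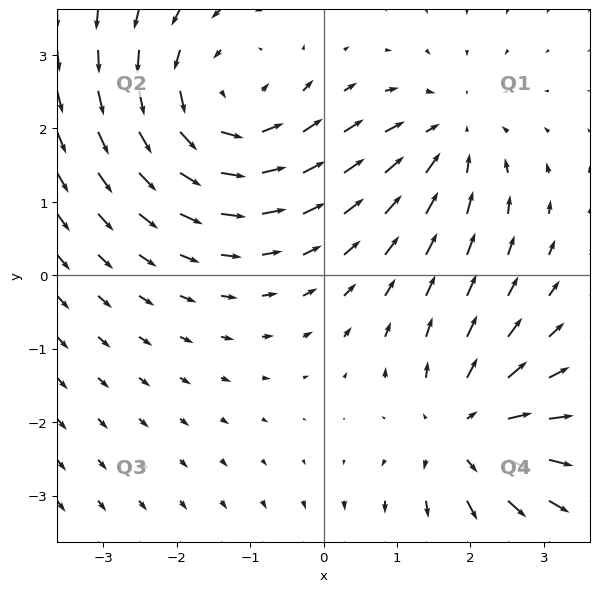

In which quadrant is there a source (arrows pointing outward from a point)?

The source sits at approximately (1.9, -2.1), which lies in quadrant Q4. The divergence there is about +3, positive as expected for a source.

Q4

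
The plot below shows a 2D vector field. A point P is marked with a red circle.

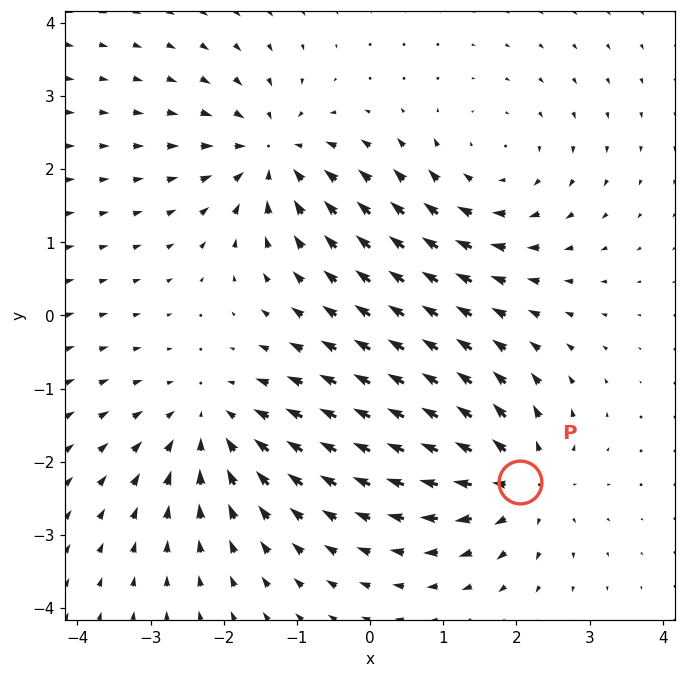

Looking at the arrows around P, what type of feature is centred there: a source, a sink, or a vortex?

At P (2.0, -2.3) the arrows spread outward. Divergence about +5, curl ≈0 — positive divergence with near-zero curl is a source.

source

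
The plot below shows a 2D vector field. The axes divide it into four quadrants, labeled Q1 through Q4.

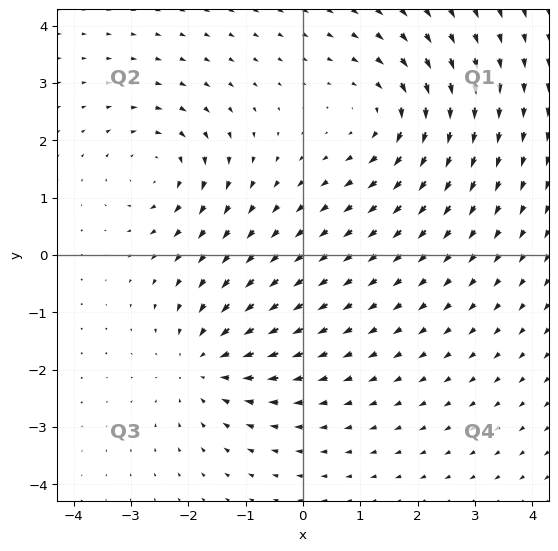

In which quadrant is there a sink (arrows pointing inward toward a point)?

The sink sits at approximately (-1.7, -1.9), which lies in quadrant Q3. The divergence there is about -4, negative as expected for a sink.

Q3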